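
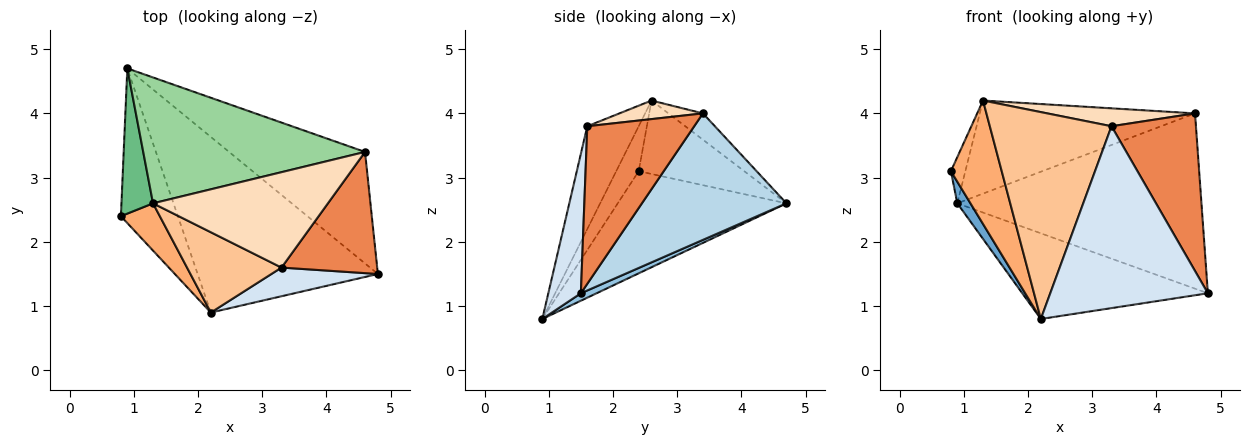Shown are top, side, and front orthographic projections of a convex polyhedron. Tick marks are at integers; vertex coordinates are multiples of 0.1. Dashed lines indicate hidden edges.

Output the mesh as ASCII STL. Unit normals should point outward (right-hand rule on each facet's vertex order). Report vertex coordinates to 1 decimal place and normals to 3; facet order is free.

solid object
 facet normal -0.871 -0.068 -0.486
  outer loop
   vertex 2.2 0.9 0.8
   vertex 0.8 2.4 3.1
   vertex 0.9 4.7 2.6
  endloop
 endfacet
 facet normal 0.037 0.438 -0.898
  outer loop
   vertex 2.2 0.9 0.8
   vertex 0.9 4.7 2.6
   vertex 4.8 1.5 1.2
  endloop
 endfacet
 facet normal 0.447 0.755 -0.480
  outer loop
   vertex 4.6 3.4 4.0
   vertex 4.8 1.5 1.2
   vertex 0.9 4.7 2.6
  endloop
 endfacet
 facet normal 0.200 -0.968 0.153
  outer loop
   vertex 3.3 1.6 3.8
   vertex 2.2 0.9 0.8
   vertex 4.8 1.5 1.2
  endloop
 endfacet
 facet normal 0.708 -0.559 0.430
  outer loop
   vertex 3.3 1.6 3.8
   vertex 4.8 1.5 1.2
   vertex 4.6 3.4 4.0
  endloop
 endfacet
 facet normal -0.382 -0.863 0.330
  outer loop
   vertex 1.3 2.6 4.2
   vertex 0.8 2.4 3.1
   vertex 2.2 0.9 0.8
  endloop
 endfacet
 facet normal -0.366 -0.867 0.337
  outer loop
   vertex 1.3 2.6 4.2
   vertex 2.2 0.9 0.8
   vertex 3.3 1.6 3.8
  endloop
 endfacet
 facet normal 0.104 -0.184 0.978
  outer loop
   vertex 1.3 2.6 4.2
   vertex 3.3 1.6 3.8
   vertex 4.6 3.4 4.0
  endloop
 endfacet
 facet normal -0.912 0.125 0.392
  outer loop
   vertex 1.3 2.6 4.2
   vertex 0.9 4.7 2.6
   vertex 0.8 2.4 3.1
  endloop
 endfacet
 facet normal -0.095 0.592 0.800
  outer loop
   vertex 1.3 2.6 4.2
   vertex 4.6 3.4 4.0
   vertex 0.9 4.7 2.6
  endloop
 endfacet
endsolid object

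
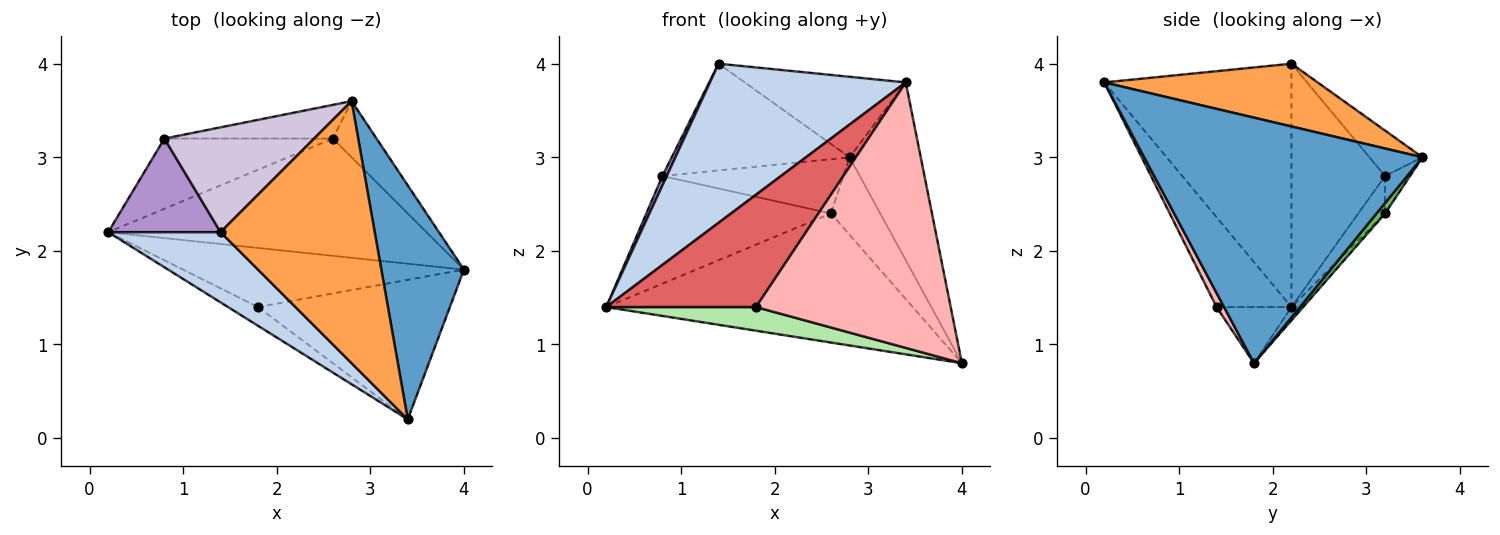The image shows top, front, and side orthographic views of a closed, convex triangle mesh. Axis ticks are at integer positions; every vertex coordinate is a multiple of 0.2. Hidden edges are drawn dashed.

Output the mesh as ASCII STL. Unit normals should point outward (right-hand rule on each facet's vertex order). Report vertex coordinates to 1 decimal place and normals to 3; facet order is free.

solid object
 facet normal 0.921 0.235 0.310
  outer loop
   vertex 3.4 0.2 3.8
   vertex 4.0 1.8 0.8
   vertex 2.8 3.6 3.0
  endloop
 endfacet
 facet normal -0.658 -0.689 0.304
  outer loop
   vertex 1.4 2.2 4.0
   vertex 0.2 2.2 1.4
   vertex 3.4 0.2 3.8
  endloop
 endfacet
 facet normal 0.363 0.274 0.891
  outer loop
   vertex 1.4 2.2 4.0
   vertex 3.4 0.2 3.8
   vertex 2.8 3.6 3.0
  endloop
 endfacet
 facet normal -0.028 0.740 -0.672
  outer loop
   vertex 2.6 3.2 2.4
   vertex 4.0 1.8 0.8
   vertex 0.2 2.2 1.4
  endloop
 endfacet
 facet normal 0.138 0.802 -0.581
  outer loop
   vertex 2.6 3.2 2.4
   vertex 2.8 3.6 3.0
   vertex 4.0 1.8 0.8
  endloop
 endfacet
 facet normal -0.183 -0.365 -0.913
  outer loop
   vertex 1.8 1.4 1.4
   vertex 0.2 2.2 1.4
   vertex 4.0 1.8 0.8
  endloop
 endfacet
 facet normal -0.442 -0.885 -0.147
  outer loop
   vertex 1.8 1.4 1.4
   vertex 3.4 0.2 3.8
   vertex 0.2 2.2 1.4
  endloop
 endfacet
 facet normal 0.034 -0.885 -0.465
  outer loop
   vertex 1.8 1.4 1.4
   vertex 4.0 1.8 0.8
   vertex 3.4 0.2 3.8
  endloop
 endfacet
 facet normal -0.907 -0.042 0.419
  outer loop
   vertex 0.8 3.2 2.8
   vertex 0.2 2.2 1.4
   vertex 1.4 2.2 4.0
  endloop
 endfacet
 facet normal -0.208 0.698 0.685
  outer loop
   vertex 0.8 3.2 2.8
   vertex 1.4 2.2 4.0
   vertex 2.8 3.6 3.0
  endloop
 endfacet
 facet normal -0.121 0.832 -0.542
  outer loop
   vertex 0.8 3.2 2.8
   vertex 2.6 3.2 2.4
   vertex 0.2 2.2 1.4
  endloop
 endfacet
 facet normal -0.116 0.844 -0.524
  outer loop
   vertex 0.8 3.2 2.8
   vertex 2.8 3.6 3.0
   vertex 2.6 3.2 2.4
  endloop
 endfacet
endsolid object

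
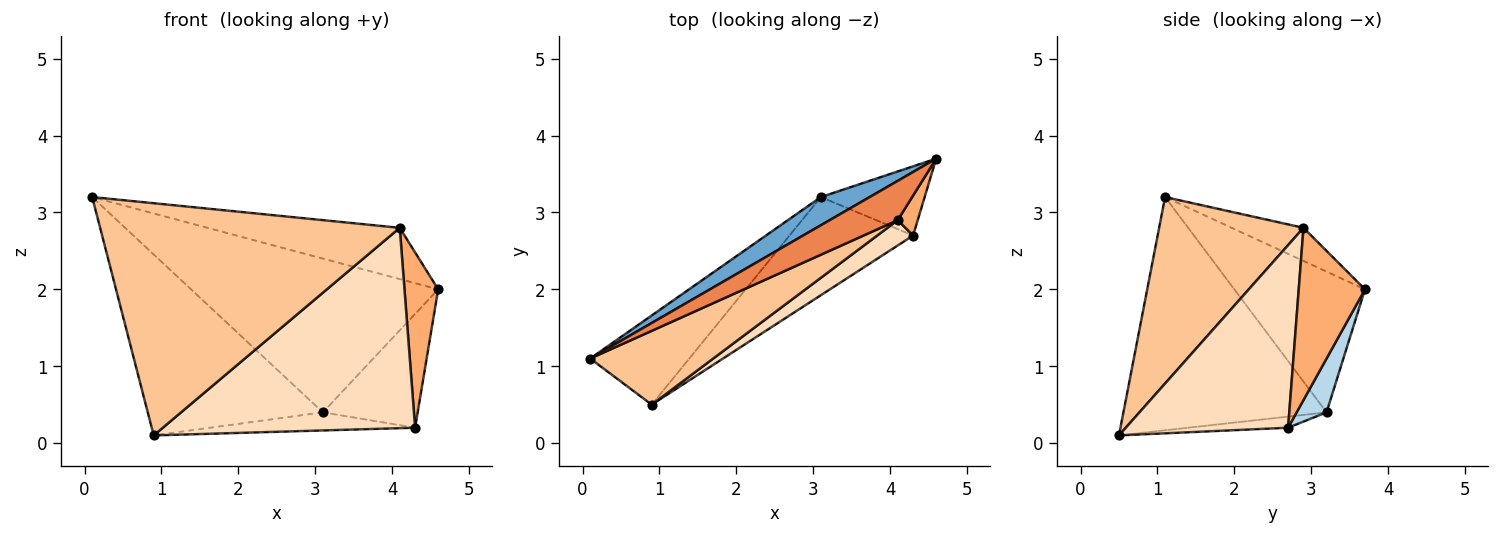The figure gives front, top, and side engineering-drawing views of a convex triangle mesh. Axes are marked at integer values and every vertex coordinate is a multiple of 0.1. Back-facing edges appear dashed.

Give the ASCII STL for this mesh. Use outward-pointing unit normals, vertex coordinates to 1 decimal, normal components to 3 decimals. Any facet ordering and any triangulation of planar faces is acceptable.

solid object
 facet normal -0.462 0.873 0.160
  outer loop
   vertex 3.1 3.2 0.4
   vertex 0.1 1.1 3.2
   vertex 4.6 3.7 2.0
  endloop
 endfacet
 facet normal -0.721 0.622 -0.306
  outer loop
   vertex 3.1 3.2 0.4
   vertex 0.9 0.5 0.1
   vertex 0.1 1.1 3.2
  endloop
 endfacet
 facet normal 0.260 0.825 -0.502
  outer loop
   vertex 3.1 3.2 0.4
   vertex 4.6 3.7 2.0
   vertex 4.3 2.7 0.2
  endloop
 endfacet
 facet normal -0.088 0.181 -0.980
  outer loop
   vertex 3.1 3.2 0.4
   vertex 4.3 2.7 0.2
   vertex 0.9 0.5 0.1
  endloop
 endfacet
 facet normal -0.284 0.761 0.583
  outer loop
   vertex 4.1 2.9 2.8
   vertex 4.6 3.7 2.0
   vertex 0.1 1.1 3.2
  endloop
 endfacet
 facet normal 0.886 -0.451 0.103
  outer loop
   vertex 4.1 2.9 2.8
   vertex 4.3 2.7 0.2
   vertex 4.6 3.7 2.0
  endloop
 endfacet
 facet normal 0.417 -0.866 0.275
  outer loop
   vertex 4.1 2.9 2.8
   vertex 0.1 1.1 3.2
   vertex 0.9 0.5 0.1
  endloop
 endfacet
 facet normal 0.538 -0.836 0.106
  outer loop
   vertex 4.1 2.9 2.8
   vertex 0.9 0.5 0.1
   vertex 4.3 2.7 0.2
  endloop
 endfacet
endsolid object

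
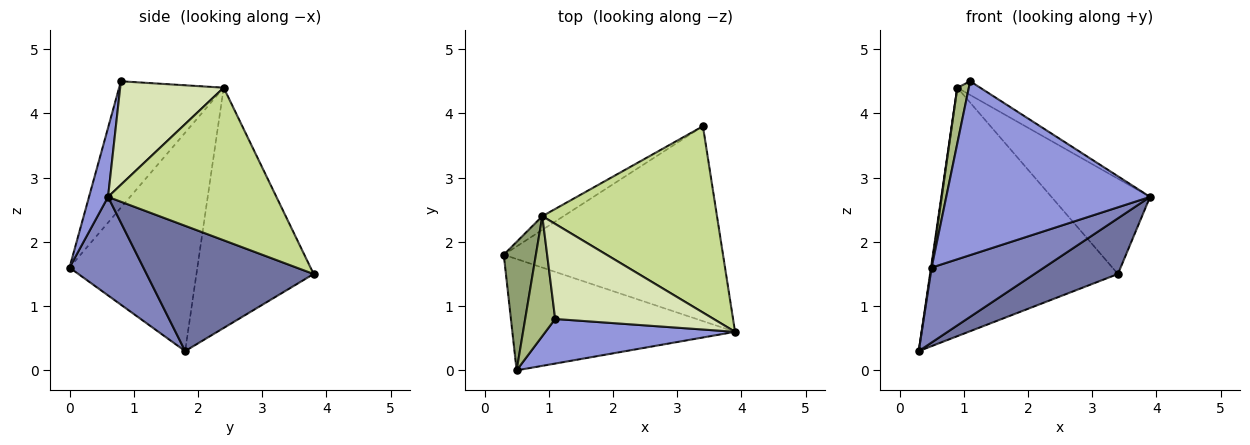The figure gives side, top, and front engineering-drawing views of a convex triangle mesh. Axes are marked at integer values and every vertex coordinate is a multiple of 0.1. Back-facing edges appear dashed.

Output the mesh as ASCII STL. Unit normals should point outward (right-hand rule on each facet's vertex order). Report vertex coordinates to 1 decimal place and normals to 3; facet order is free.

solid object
 facet normal 0.482 -0.241 -0.843
  outer loop
   vertex 3.4 3.8 1.5
   vertex 3.9 0.6 2.7
   vertex 0.3 1.8 0.3
  endloop
 endfacet
 facet normal 0.344 -0.524 -0.779
  outer loop
   vertex 0.5 0.0 1.6
   vertex 0.3 1.8 0.3
   vertex 3.9 0.6 2.7
  endloop
 endfacet
 facet normal 0.090 -0.965 0.247
  outer loop
   vertex 0.5 0.0 1.6
   vertex 3.9 0.6 2.7
   vertex 1.1 0.8 4.5
  endloop
 endfacet
 facet normal -0.529 0.848 -0.047
  outer loop
   vertex 0.9 2.4 4.4
   vertex 3.4 3.8 1.5
   vertex 0.3 1.8 0.3
  endloop
 endfacet
 facet normal -0.989 -0.005 0.145
  outer loop
   vertex 0.9 2.4 4.4
   vertex 0.3 1.8 0.3
   vertex 0.5 0.0 1.6
  endloop
 endfacet
 facet normal -0.967 -0.107 0.230
  outer loop
   vertex 0.9 2.4 4.4
   vertex 0.5 0.0 1.6
   vertex 1.1 0.8 4.5
  endloop
 endfacet
 facet normal 0.614 0.359 0.703
  outer loop
   vertex 0.9 2.4 4.4
   vertex 3.9 0.6 2.7
   vertex 3.4 3.8 1.5
  endloop
 endfacet
 facet normal 0.543 0.120 0.831
  outer loop
   vertex 0.9 2.4 4.4
   vertex 1.1 0.8 4.5
   vertex 3.9 0.6 2.7
  endloop
 endfacet
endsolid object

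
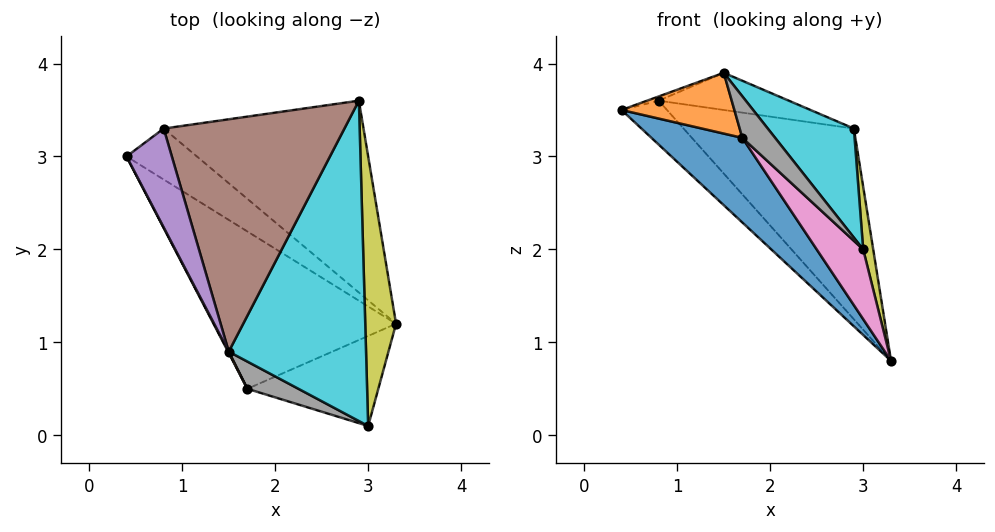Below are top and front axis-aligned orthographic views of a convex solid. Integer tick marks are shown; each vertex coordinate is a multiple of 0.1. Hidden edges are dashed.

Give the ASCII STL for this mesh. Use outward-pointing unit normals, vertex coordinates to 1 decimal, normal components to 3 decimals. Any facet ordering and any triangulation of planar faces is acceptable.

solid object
 facet normal -0.744 -0.316 -0.588
  outer loop
   vertex 1.7 0.5 3.2
   vertex 0.4 3.0 3.5
   vertex 3.3 1.2 0.8
  endloop
 endfacet
 facet normal -0.887 -0.462 0.011
  outer loop
   vertex 1.7 0.5 3.2
   vertex 1.5 0.9 3.9
   vertex 0.4 3.0 3.5
  endloop
 endfacet
 facet normal -0.287 0.625 -0.726
  outer loop
   vertex 0.8 3.3 3.6
   vertex 3.3 1.2 0.8
   vertex 0.4 3.0 3.5
  endloop
 endfacet
 facet normal -0.198 0.691 -0.695
  outer loop
   vertex 0.8 3.3 3.6
   vertex 2.9 3.6 3.3
   vertex 3.3 1.2 0.8
  endloop
 endfacet
 facet normal -0.271 0.041 0.962
  outer loop
   vertex 0.8 3.3 3.6
   vertex 0.4 3.0 3.5
   vertex 1.5 0.9 3.9
  endloop
 endfacet
 facet normal 0.118 0.157 0.981
  outer loop
   vertex 0.8 3.3 3.6
   vertex 1.5 0.9 3.9
   vertex 2.9 3.6 3.3
  endloop
 endfacet
 facet normal -0.676 -0.451 -0.582
  outer loop
   vertex 3.0 0.1 2.0
   vertex 1.7 0.5 3.2
   vertex 3.3 1.2 0.8
  endloop
 endfacet
 facet normal 0.242 -0.811 0.533
  outer loop
   vertex 3.0 0.1 2.0
   vertex 1.5 0.9 3.9
   vertex 1.7 0.5 3.2
  endloop
 endfacet
 facet normal 0.978 -0.047 0.202
  outer loop
   vertex 3.0 0.1 2.0
   vertex 3.3 1.2 0.8
   vertex 2.9 3.6 3.3
  endloop
 endfacet
 facet normal 0.717 -0.225 0.660
  outer loop
   vertex 3.0 0.1 2.0
   vertex 2.9 3.6 3.3
   vertex 1.5 0.9 3.9
  endloop
 endfacet
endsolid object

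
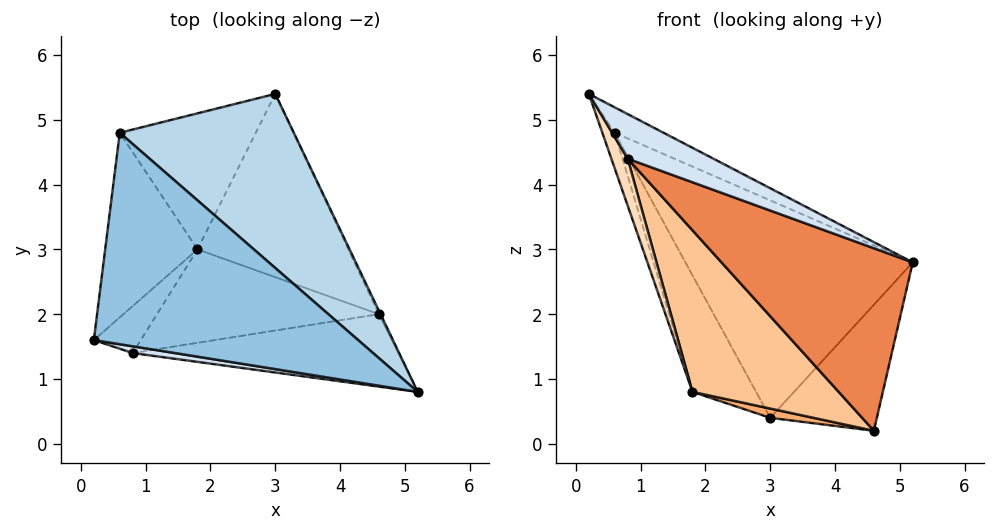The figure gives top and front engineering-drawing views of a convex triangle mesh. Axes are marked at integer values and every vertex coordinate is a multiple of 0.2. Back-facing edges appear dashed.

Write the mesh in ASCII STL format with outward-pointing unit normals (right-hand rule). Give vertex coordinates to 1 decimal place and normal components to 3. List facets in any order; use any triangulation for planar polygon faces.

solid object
 facet normal 0.904 0.426 -0.012
  outer loop
   vertex 4.6 2.0 0.2
   vertex 3.0 5.4 0.4
   vertex 5.2 0.8 2.8
  endloop
 endfacet
 facet normal 0.472 0.105 0.875
  outer loop
   vertex 0.6 4.8 4.8
   vertex 0.2 1.6 5.4
   vertex 5.2 0.8 2.8
  endloop
 endfacet
 facet normal 0.689 0.566 0.453
  outer loop
   vertex 0.6 4.8 4.8
   vertex 5.2 0.8 2.8
   vertex 3.0 5.4 0.4
  endloop
 endfacet
 facet normal -0.080 -0.986 0.149
  outer loop
   vertex 0.8 1.4 4.4
   vertex 5.2 0.8 2.8
   vertex 0.2 1.6 5.4
  endloop
 endfacet
 facet normal -0.252 -0.899 -0.357
  outer loop
   vertex 0.8 1.4 4.4
   vertex 4.6 2.0 0.2
   vertex 5.2 0.8 2.8
  endloop
 endfacet
 facet normal -0.226 -0.049 -0.973
  outer loop
   vertex 1.8 3.0 0.8
   vertex 3.0 5.4 0.4
   vertex 4.6 2.0 0.2
  endloop
 endfacet
 facet normal -0.384 -0.799 -0.462
  outer loop
   vertex 1.8 3.0 0.8
   vertex 4.6 2.0 0.2
   vertex 0.8 1.4 4.4
  endloop
 endfacet
 facet normal -0.816 -0.408 -0.408
  outer loop
   vertex 1.8 3.0 0.8
   vertex 0.8 1.4 4.4
   vertex 0.2 1.6 5.4
  endloop
 endfacet
 facet normal -0.948 0.060 -0.312
  outer loop
   vertex 1.8 3.0 0.8
   vertex 0.2 1.6 5.4
   vertex 0.6 4.8 4.8
  endloop
 endfacet
 facet normal -0.841 0.352 -0.411
  outer loop
   vertex 1.8 3.0 0.8
   vertex 0.6 4.8 4.8
   vertex 3.0 5.4 0.4
  endloop
 endfacet
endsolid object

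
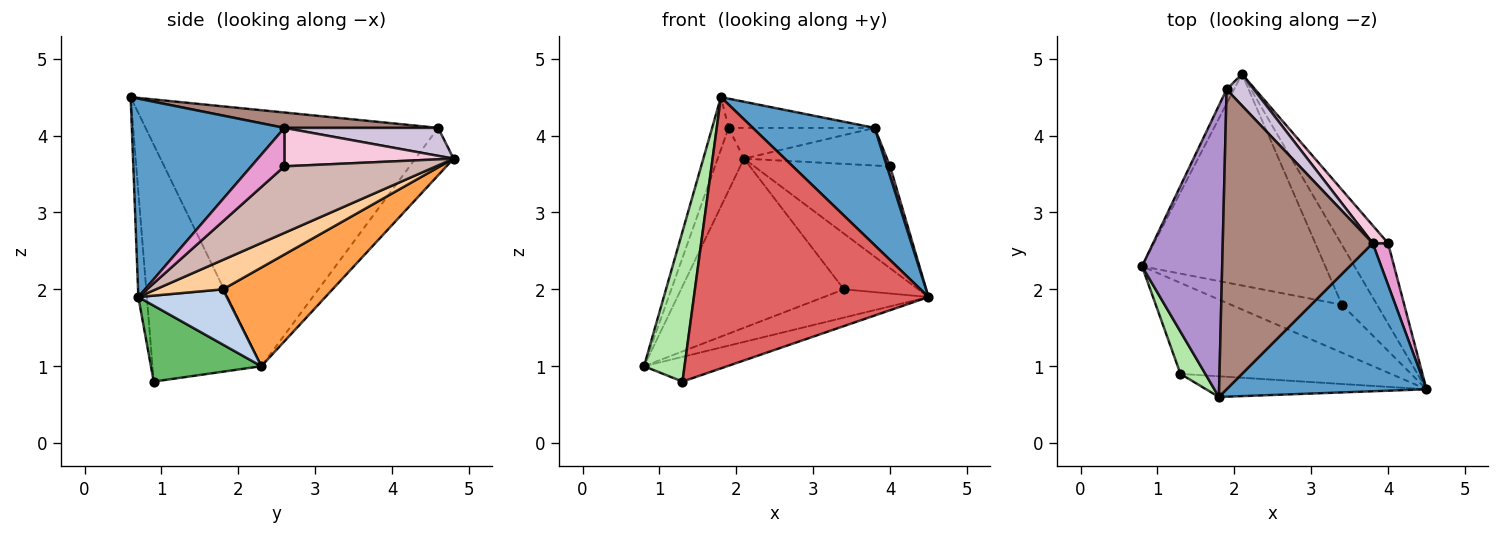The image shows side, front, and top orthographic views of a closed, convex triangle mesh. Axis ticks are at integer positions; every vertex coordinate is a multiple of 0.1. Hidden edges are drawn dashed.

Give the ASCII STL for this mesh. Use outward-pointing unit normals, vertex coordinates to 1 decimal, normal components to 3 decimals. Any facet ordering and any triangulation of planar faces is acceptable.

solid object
 facet normal 0.614 -0.490 0.619
  outer loop
   vertex 3.8 2.6 4.1
   vertex 1.8 0.6 4.5
   vertex 4.5 0.7 1.9
  endloop
 endfacet
 facet normal 0.394 0.466 -0.792
  outer loop
   vertex 3.4 1.8 2.0
   vertex 4.5 0.7 1.9
   vertex 0.8 2.3 1.0
  endloop
 endfacet
 facet normal 0.388 0.576 -0.720
  outer loop
   vertex 3.4 1.8 2.0
   vertex 0.8 2.3 1.0
   vertex 2.1 4.8 3.7
  endloop
 endfacet
 facet normal 0.524 0.580 -0.624
  outer loop
   vertex 3.4 1.8 2.0
   vertex 2.1 4.8 3.7
   vertex 4.5 0.7 1.9
  endloop
 endfacet
 facet normal 0.329 0.248 -0.911
  outer loop
   vertex 1.3 0.9 0.8
   vertex 0.8 2.3 1.0
   vertex 4.5 0.7 1.9
  endloop
 endfacet
 facet normal -0.933 -0.347 0.098
  outer loop
   vertex 1.3 0.9 0.8
   vertex 1.8 0.6 4.5
   vertex 0.8 2.3 1.0
  endloop
 endfacet
 facet normal -0.036 -0.996 -0.076
  outer loop
   vertex 1.3 0.9 0.8
   vertex 4.5 0.7 1.9
   vertex 1.8 0.6 4.5
  endloop
 endfacet
 facet normal -0.817 0.562 -0.127
  outer loop
   vertex 1.9 4.6 4.1
   vertex 2.1 4.8 3.7
   vertex 0.8 2.3 1.0
  endloop
 endfacet
 facet normal -0.953 0.054 0.298
  outer loop
   vertex 1.9 4.6 4.1
   vertex 0.8 2.3 1.0
   vertex 1.8 0.6 4.5
  endloop
 endfacet
 facet normal 0.592 0.562 0.577
  outer loop
   vertex 1.9 4.6 4.1
   vertex 3.8 2.6 4.1
   vertex 2.1 4.8 3.7
  endloop
 endfacet
 facet normal 0.102 0.096 0.990
  outer loop
   vertex 1.9 4.6 4.1
   vertex 1.8 0.6 4.5
   vertex 3.8 2.6 4.1
  endloop
 endfacet
 facet normal 0.659 0.590 -0.466
  outer loop
   vertex 4.0 2.6 3.6
   vertex 4.5 0.7 1.9
   vertex 2.1 4.8 3.7
  endloop
 endfacet
 facet normal 0.925 -0.088 0.370
  outer loop
   vertex 4.0 2.6 3.6
   vertex 3.8 2.6 4.1
   vertex 4.5 0.7 1.9
  endloop
 endfacet
 facet normal 0.730 0.617 0.292
  outer loop
   vertex 4.0 2.6 3.6
   vertex 2.1 4.8 3.7
   vertex 3.8 2.6 4.1
  endloop
 endfacet
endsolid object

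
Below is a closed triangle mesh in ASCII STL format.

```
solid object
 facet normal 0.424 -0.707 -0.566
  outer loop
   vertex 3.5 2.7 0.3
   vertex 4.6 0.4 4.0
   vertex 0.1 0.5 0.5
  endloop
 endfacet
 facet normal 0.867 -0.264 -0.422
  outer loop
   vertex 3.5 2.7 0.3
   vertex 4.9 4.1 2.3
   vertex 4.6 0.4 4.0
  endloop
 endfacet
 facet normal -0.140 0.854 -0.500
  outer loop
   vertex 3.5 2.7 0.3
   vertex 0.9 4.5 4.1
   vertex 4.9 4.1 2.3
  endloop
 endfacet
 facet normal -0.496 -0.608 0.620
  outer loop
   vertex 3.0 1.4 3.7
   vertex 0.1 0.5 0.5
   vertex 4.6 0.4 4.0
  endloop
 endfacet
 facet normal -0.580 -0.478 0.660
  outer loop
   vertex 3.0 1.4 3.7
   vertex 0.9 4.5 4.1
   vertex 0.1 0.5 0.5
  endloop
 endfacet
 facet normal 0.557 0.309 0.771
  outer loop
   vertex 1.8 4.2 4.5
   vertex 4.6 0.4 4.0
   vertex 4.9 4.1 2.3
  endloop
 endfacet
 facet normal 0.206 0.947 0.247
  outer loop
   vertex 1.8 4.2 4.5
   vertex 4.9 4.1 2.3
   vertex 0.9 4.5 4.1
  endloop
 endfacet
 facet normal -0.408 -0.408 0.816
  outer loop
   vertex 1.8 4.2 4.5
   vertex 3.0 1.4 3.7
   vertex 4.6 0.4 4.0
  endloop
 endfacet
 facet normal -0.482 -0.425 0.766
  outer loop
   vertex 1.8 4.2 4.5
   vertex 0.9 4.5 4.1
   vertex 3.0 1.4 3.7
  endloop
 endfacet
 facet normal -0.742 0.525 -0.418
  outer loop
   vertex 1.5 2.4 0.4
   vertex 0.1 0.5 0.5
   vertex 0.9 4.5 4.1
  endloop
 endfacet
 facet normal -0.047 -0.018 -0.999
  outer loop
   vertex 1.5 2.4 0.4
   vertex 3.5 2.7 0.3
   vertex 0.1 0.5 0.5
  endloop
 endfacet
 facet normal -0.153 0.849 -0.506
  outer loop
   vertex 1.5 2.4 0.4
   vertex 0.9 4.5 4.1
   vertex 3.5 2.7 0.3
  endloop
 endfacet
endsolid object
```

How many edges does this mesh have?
18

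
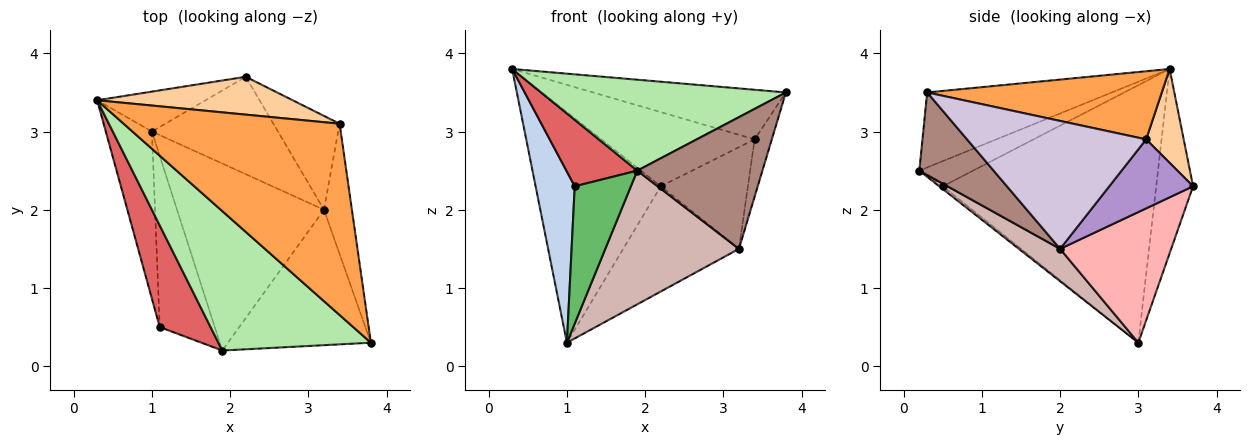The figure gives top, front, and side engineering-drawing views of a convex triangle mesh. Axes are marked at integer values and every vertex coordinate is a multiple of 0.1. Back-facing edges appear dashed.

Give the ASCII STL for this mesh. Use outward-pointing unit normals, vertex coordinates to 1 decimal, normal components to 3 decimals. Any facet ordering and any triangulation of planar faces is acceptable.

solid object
 facet normal -0.279 0.946 -0.164
  outer loop
   vertex 1.0 3.0 0.3
   vertex 0.3 3.4 3.8
   vertex 2.2 3.7 2.3
  endloop
 endfacet
 facet normal -0.969 -0.178 -0.173
  outer loop
   vertex 1.1 0.5 2.3
   vertex 0.3 3.4 3.8
   vertex 1.0 3.0 0.3
  endloop
 endfacet
 facet normal 0.292 0.240 0.926
  outer loop
   vertex 3.4 3.1 2.9
   vertex 0.3 3.4 3.8
   vertex 3.8 0.3 3.5
  endloop
 endfacet
 facet normal 0.213 0.870 0.444
  outer loop
   vertex 3.4 3.1 2.9
   vertex 2.2 3.7 2.3
   vertex 0.3 3.4 3.8
  endloop
 endfacet
 facet normal -0.040 -0.625 -0.779
  outer loop
   vertex 1.9 0.2 2.5
   vertex 1.1 0.5 2.3
   vertex 1.0 3.0 0.3
  endloop
 endfacet
 facet normal -0.381 -0.505 0.774
  outer loop
   vertex 1.9 0.2 2.5
   vertex 3.8 0.3 3.5
   vertex 0.3 3.4 3.8
  endloop
 endfacet
 facet normal -0.383 -0.506 0.773
  outer loop
   vertex 1.9 0.2 2.5
   vertex 0.3 3.4 3.8
   vertex 1.1 0.5 2.3
  endloop
 endfacet
 facet normal 0.576 0.600 -0.555
  outer loop
   vertex 3.2 2.0 1.5
   vertex 1.0 3.0 0.3
   vertex 2.2 3.7 2.3
  endloop
 endfacet
 facet normal 0.577 0.600 -0.554
  outer loop
   vertex 3.2 2.0 1.5
   vertex 2.2 3.7 2.3
   vertex 3.4 3.1 2.9
  endloop
 endfacet
 facet normal 0.973 0.093 -0.212
  outer loop
   vertex 3.2 2.0 1.5
   vertex 3.4 3.1 2.9
   vertex 3.8 0.3 3.5
  endloop
 endfacet
 facet normal 0.383 -0.644 -0.662
  outer loop
   vertex 3.2 2.0 1.5
   vertex 3.8 0.3 3.5
   vertex 1.9 0.2 2.5
  endloop
 endfacet
 facet normal 0.177 -0.572 -0.801
  outer loop
   vertex 3.2 2.0 1.5
   vertex 1.9 0.2 2.5
   vertex 1.0 3.0 0.3
  endloop
 endfacet
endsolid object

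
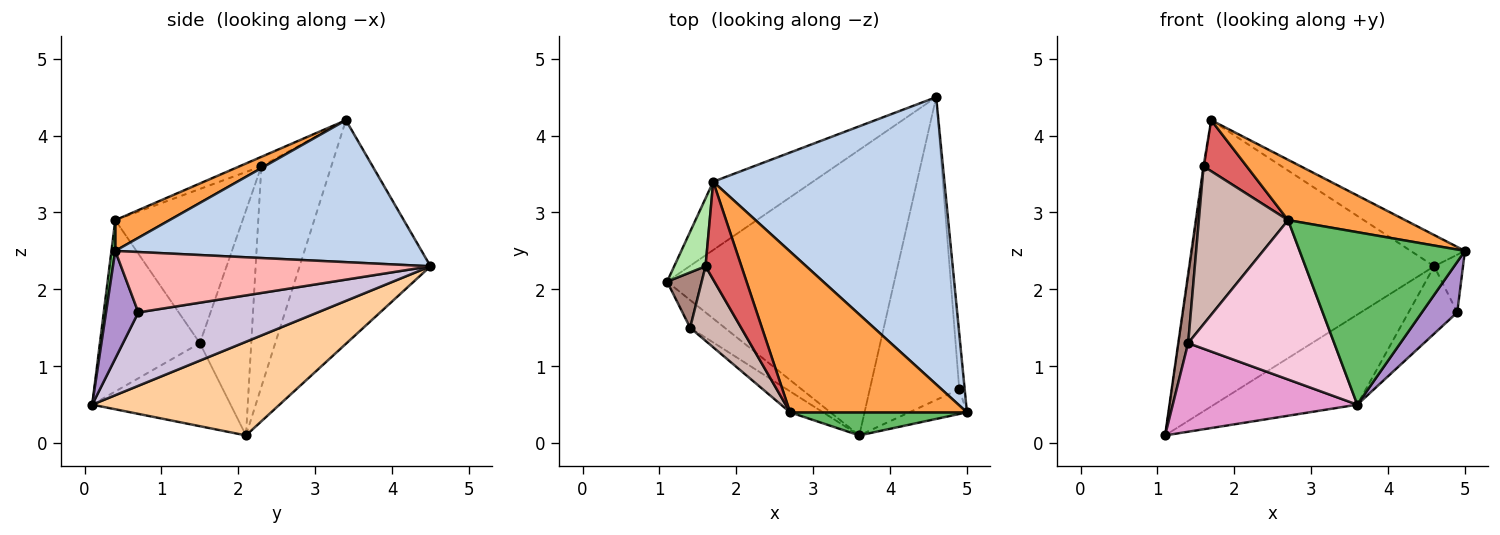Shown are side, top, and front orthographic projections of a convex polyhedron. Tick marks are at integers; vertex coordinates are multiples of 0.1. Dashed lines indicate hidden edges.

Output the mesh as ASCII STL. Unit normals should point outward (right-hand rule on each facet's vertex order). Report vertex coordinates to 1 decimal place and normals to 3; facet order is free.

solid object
 facet normal -0.462 0.863 -0.206
  outer loop
   vertex 1.7 3.4 4.2
   vertex 4.6 4.5 2.3
   vertex 1.1 2.1 0.1
  endloop
 endfacet
 facet normal 0.521 0.092 0.849
  outer loop
   vertex 1.7 3.4 4.2
   vertex 5.0 0.4 2.5
   vertex 4.6 4.5 2.3
  endloop
 endfacet
 facet normal 0.161 -0.347 0.924
  outer loop
   vertex 2.7 0.4 2.9
   vertex 5.0 0.4 2.5
   vertex 1.7 3.4 4.2
  endloop
 endfacet
 facet normal 0.366 0.280 -0.888
  outer loop
   vertex 3.6 0.1 0.5
   vertex 1.1 2.1 0.1
   vertex 4.6 4.5 2.3
  endloop
 endfacet
 facet normal 0.023 -0.991 0.133
  outer loop
   vertex 3.6 0.1 0.5
   vertex 5.0 0.4 2.5
   vertex 2.7 0.4 2.9
  endloop
 endfacet
 facet normal -0.990 0.013 0.141
  outer loop
   vertex 1.6 2.3 3.6
   vertex 1.7 3.4 4.2
   vertex 1.1 2.1 0.1
  endloop
 endfacet
 facet normal -0.228 -0.450 0.863
  outer loop
   vertex 1.6 2.3 3.6
   vertex 2.7 0.4 2.9
   vertex 1.7 3.4 4.2
  endloop
 endfacet
 facet normal 0.992 0.092 -0.089
  outer loop
   vertex 4.9 0.7 1.7
   vertex 4.6 4.5 2.3
   vertex 5.0 0.4 2.5
  endloop
 endfacet
 facet normal 0.634 -0.695 -0.340
  outer loop
   vertex 4.9 0.7 1.7
   vertex 5.0 0.4 2.5
   vertex 3.6 0.1 0.5
  endloop
 endfacet
 facet normal 0.625 0.170 -0.762
  outer loop
   vertex 4.9 0.7 1.7
   vertex 3.6 0.1 0.5
   vertex 4.6 4.5 2.3
  endloop
 endfacet
 facet normal -0.971 -0.187 0.149
  outer loop
   vertex 1.4 1.5 1.3
   vertex 1.6 2.3 3.6
   vertex 1.1 2.1 0.1
  endloop
 endfacet
 facet normal -0.790 -0.554 0.261
  outer loop
   vertex 1.4 1.5 1.3
   vertex 2.7 0.4 2.9
   vertex 1.6 2.3 3.6
  endloop
 endfacet
 facet normal -0.582 -0.776 -0.243
  outer loop
   vertex 1.4 1.5 1.3
   vertex 1.1 2.1 0.1
   vertex 3.6 0.1 0.5
  endloop
 endfacet
 facet normal -0.561 -0.820 -0.108
  outer loop
   vertex 1.4 1.5 1.3
   vertex 3.6 0.1 0.5
   vertex 2.7 0.4 2.9
  endloop
 endfacet
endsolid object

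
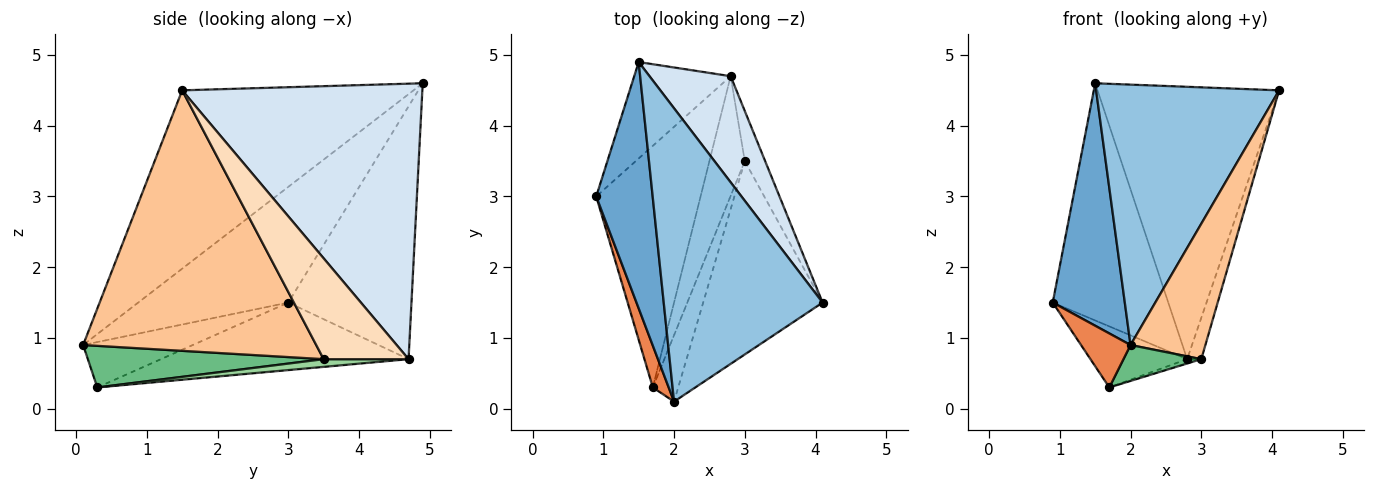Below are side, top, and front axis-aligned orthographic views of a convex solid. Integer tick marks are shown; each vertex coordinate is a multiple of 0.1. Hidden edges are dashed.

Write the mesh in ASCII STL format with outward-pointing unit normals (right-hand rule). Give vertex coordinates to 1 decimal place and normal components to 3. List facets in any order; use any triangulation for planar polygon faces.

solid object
 facet normal -0.825 -0.396 0.403
  outer loop
   vertex 1.5 4.9 4.6
   vertex 0.9 3.0 1.5
   vertex 2.0 0.1 0.9
  endloop
 endfacet
 facet normal -0.643 -0.508 0.573
  outer loop
   vertex 1.5 4.9 4.6
   vertex 2.0 0.1 0.9
   vertex 4.1 1.5 4.5
  endloop
 endfacet
 facet normal -0.703 0.659 -0.268
  outer loop
   vertex 2.8 4.7 0.7
   vertex 0.9 3.0 1.5
   vertex 1.5 4.9 4.6
  endloop
 endfacet
 facet normal 0.777 0.587 0.229
  outer loop
   vertex 2.8 4.7 0.7
   vertex 1.5 4.9 4.6
   vertex 4.1 1.5 4.5
  endloop
 endfacet
 facet normal -0.868 -0.392 0.303
  outer loop
   vertex 1.7 0.3 0.3
   vertex 2.0 0.1 0.9
   vertex 0.9 3.0 1.5
  endloop
 endfacet
 facet normal -0.531 0.208 -0.821
  outer loop
   vertex 1.7 0.3 0.3
   vertex 0.9 3.0 1.5
   vertex 2.8 4.7 0.7
  endloop
 endfacet
 facet normal 0.873 -0.280 -0.400
  outer loop
   vertex 3.0 3.5 0.7
   vertex 4.1 1.5 4.5
   vertex 2.0 0.1 0.9
  endloop
 endfacet
 facet normal 0.967 0.161 -0.195
  outer loop
   vertex 3.0 3.5 0.7
   vertex 2.8 4.7 0.7
   vertex 4.1 1.5 4.5
  endloop
 endfacet
 facet normal 0.822 -0.271 -0.501
  outer loop
   vertex 3.0 3.5 0.7
   vertex 2.0 0.1 0.9
   vertex 1.7 0.3 0.3
  endloop
 endfacet
 facet normal 0.213 0.036 -0.976
  outer loop
   vertex 3.0 3.5 0.7
   vertex 1.7 0.3 0.3
   vertex 2.8 4.7 0.7
  endloop
 endfacet
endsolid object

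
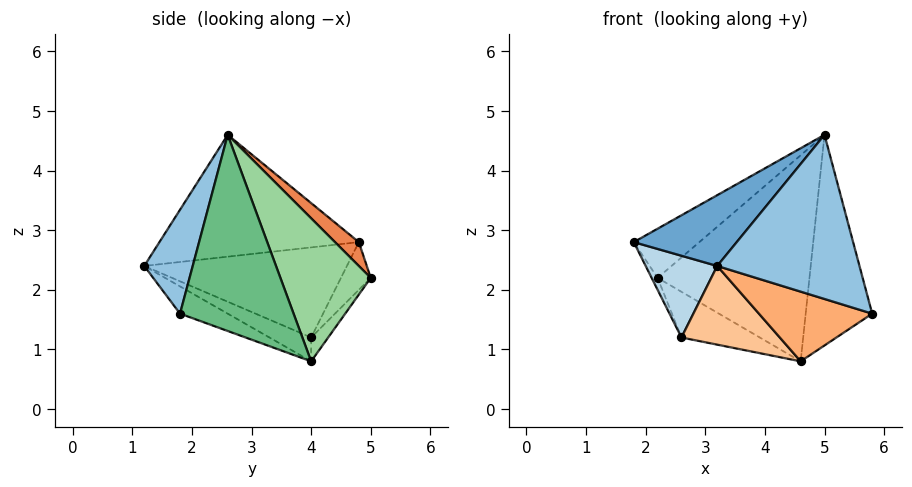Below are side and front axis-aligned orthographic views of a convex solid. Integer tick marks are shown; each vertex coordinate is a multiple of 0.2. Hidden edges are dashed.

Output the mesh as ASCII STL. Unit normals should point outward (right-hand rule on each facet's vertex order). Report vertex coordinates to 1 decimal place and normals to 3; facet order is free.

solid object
 facet normal -0.622 -0.321 0.714
  outer loop
   vertex 5.0 2.6 4.6
   vertex 1.8 4.8 2.8
   vertex 3.2 1.2 2.4
  endloop
 endfacet
 facet normal 0.306 -0.897 0.321
  outer loop
   vertex 5.0 2.6 4.6
   vertex 3.2 1.2 2.4
   vertex 5.8 1.8 1.6
  endloop
 endfacet
 facet normal -0.902 -0.318 -0.292
  outer loop
   vertex 2.6 4.0 1.2
   vertex 3.2 1.2 2.4
   vertex 1.8 4.8 2.8
  endloop
 endfacet
 facet normal -0.845 0.169 -0.507
  outer loop
   vertex 2.2 5.0 2.2
   vertex 2.6 4.0 1.2
   vertex 1.8 4.8 2.8
  endloop
 endfacet
 facet normal 0.301 0.827 0.476
  outer loop
   vertex 2.2 5.0 2.2
   vertex 1.8 4.8 2.8
   vertex 5.0 2.6 4.6
  endloop
 endfacet
 facet normal -0.177 -0.420 -0.890
  outer loop
   vertex 4.6 4.0 0.8
   vertex 5.8 1.8 1.6
   vertex 3.2 1.2 2.4
  endloop
 endfacet
 facet normal -0.178 -0.420 -0.890
  outer loop
   vertex 4.6 4.0 0.8
   vertex 3.2 1.2 2.4
   vertex 2.6 4.0 1.2
  endloop
 endfacet
 facet normal -0.146 0.670 -0.728
  outer loop
   vertex 4.6 4.0 0.8
   vertex 2.6 4.0 1.2
   vertex 2.2 5.0 2.2
  endloop
 endfacet
 facet normal 0.859 0.503 0.095
  outer loop
   vertex 4.6 4.0 0.8
   vertex 5.0 2.6 4.6
   vertex 5.8 1.8 1.6
  endloop
 endfacet
 facet normal 0.495 0.831 0.254
  outer loop
   vertex 4.6 4.0 0.8
   vertex 2.2 5.0 2.2
   vertex 5.0 2.6 4.6
  endloop
 endfacet
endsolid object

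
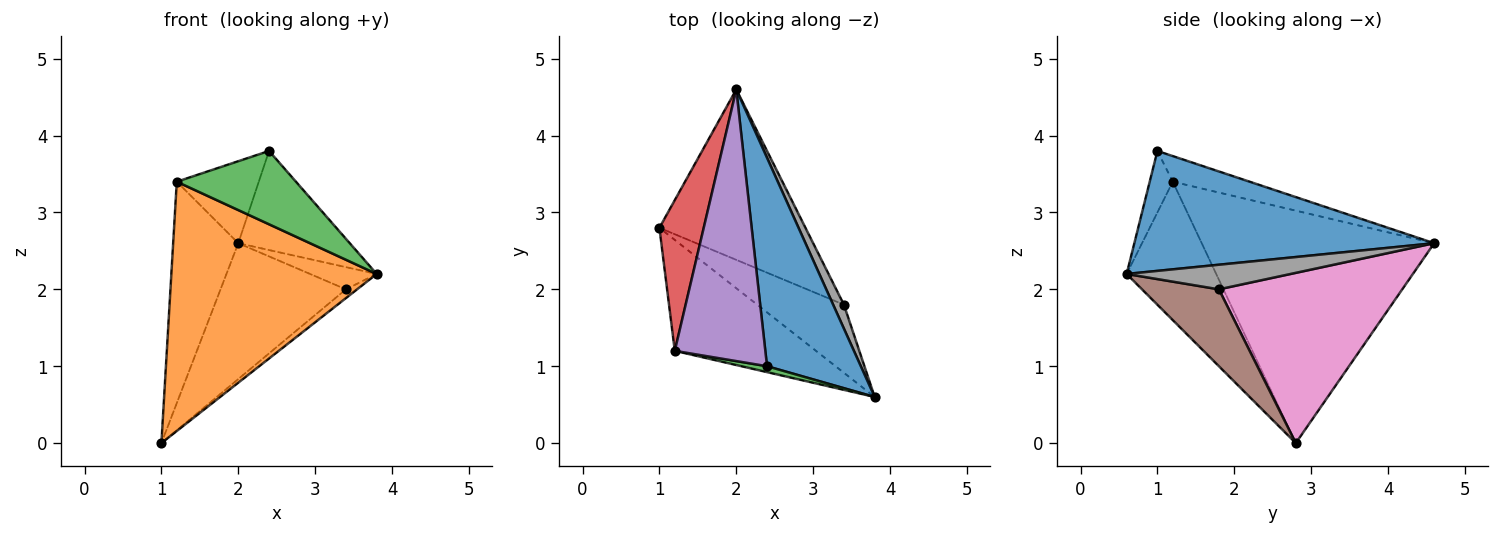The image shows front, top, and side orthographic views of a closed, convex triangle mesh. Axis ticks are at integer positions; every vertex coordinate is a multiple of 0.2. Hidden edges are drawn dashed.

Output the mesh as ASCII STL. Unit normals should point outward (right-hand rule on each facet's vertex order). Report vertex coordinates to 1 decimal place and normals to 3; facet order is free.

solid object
 facet normal 0.756 0.281 0.591
  outer loop
   vertex 2.4 1.0 3.8
   vertex 3.8 0.6 2.2
   vertex 2.0 4.6 2.6
  endloop
 endfacet
 facet normal -0.370 -0.849 -0.378
  outer loop
   vertex 1.2 1.2 3.4
   vertex 1.0 2.8 0.0
   vertex 3.8 0.6 2.2
  endloop
 endfacet
 facet normal -0.189 -0.979 0.079
  outer loop
   vertex 1.2 1.2 3.4
   vertex 3.8 0.6 2.2
   vertex 2.4 1.0 3.8
  endloop
 endfacet
 facet normal -0.947 0.265 0.181
  outer loop
   vertex 1.2 1.2 3.4
   vertex 2.0 4.6 2.6
   vertex 1.0 2.8 0.0
  endloop
 endfacet
 facet normal -0.262 0.279 0.924
  outer loop
   vertex 1.2 1.2 3.4
   vertex 2.4 1.0 3.8
   vertex 2.0 4.6 2.6
  endloop
 endfacet
 facet normal 0.661 0.096 -0.745
  outer loop
   vertex 3.4 1.8 2.0
   vertex 3.8 0.6 2.2
   vertex 1.0 2.8 0.0
  endloop
 endfacet
 facet normal 0.674 0.461 -0.578
  outer loop
   vertex 3.4 1.8 2.0
   vertex 1.0 2.8 0.0
   vertex 2.0 4.6 2.6
  endloop
 endfacet
 facet normal 0.859 0.349 0.376
  outer loop
   vertex 3.4 1.8 2.0
   vertex 2.0 4.6 2.6
   vertex 3.8 0.6 2.2
  endloop
 endfacet
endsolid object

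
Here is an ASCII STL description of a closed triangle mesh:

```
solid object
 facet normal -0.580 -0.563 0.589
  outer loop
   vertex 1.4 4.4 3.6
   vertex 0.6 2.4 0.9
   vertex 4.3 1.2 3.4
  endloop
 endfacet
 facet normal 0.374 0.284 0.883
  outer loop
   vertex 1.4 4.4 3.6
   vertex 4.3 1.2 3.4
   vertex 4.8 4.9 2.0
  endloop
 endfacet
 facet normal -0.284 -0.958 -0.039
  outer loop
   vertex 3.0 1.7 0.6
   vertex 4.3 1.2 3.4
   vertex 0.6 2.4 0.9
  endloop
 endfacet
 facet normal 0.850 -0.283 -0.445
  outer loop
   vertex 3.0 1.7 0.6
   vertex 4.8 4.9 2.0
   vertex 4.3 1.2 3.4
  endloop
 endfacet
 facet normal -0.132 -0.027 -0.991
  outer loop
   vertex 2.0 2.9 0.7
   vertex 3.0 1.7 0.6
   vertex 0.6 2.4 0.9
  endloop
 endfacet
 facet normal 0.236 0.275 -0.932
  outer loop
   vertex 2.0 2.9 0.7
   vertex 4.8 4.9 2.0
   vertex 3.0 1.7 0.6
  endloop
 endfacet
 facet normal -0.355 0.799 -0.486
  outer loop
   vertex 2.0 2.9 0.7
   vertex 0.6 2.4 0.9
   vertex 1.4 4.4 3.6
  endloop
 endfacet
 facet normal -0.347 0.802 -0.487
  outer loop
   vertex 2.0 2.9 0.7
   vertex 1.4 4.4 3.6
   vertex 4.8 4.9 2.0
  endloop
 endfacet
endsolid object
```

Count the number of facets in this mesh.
8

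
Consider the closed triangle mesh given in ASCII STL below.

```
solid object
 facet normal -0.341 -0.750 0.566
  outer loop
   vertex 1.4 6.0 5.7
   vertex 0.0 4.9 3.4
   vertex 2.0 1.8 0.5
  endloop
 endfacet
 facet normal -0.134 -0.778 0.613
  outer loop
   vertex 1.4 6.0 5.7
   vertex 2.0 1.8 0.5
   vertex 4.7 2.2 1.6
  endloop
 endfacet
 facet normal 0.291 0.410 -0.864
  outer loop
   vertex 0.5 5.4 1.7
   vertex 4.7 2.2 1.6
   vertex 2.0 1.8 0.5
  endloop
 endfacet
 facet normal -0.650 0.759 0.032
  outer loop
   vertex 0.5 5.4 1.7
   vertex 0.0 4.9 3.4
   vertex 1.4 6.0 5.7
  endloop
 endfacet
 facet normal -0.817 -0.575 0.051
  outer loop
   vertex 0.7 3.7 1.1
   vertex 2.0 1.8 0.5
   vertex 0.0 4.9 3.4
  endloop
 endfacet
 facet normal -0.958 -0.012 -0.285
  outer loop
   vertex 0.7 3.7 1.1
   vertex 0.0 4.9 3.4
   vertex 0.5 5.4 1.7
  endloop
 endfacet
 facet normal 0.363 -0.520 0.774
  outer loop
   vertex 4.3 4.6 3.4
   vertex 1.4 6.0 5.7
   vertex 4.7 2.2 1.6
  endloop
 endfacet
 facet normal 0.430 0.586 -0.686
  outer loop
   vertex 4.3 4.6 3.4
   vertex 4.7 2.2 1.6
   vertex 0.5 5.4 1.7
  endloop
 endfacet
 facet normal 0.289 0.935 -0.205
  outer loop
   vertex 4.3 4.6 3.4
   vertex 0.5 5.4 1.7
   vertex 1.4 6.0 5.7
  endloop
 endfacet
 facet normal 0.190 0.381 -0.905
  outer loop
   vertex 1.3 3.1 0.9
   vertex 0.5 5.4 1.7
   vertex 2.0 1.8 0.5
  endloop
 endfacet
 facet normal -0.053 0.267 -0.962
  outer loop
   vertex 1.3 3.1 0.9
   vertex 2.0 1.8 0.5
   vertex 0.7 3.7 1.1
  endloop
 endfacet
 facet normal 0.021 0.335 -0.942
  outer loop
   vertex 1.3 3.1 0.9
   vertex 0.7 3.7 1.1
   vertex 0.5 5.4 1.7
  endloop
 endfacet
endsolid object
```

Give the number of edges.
18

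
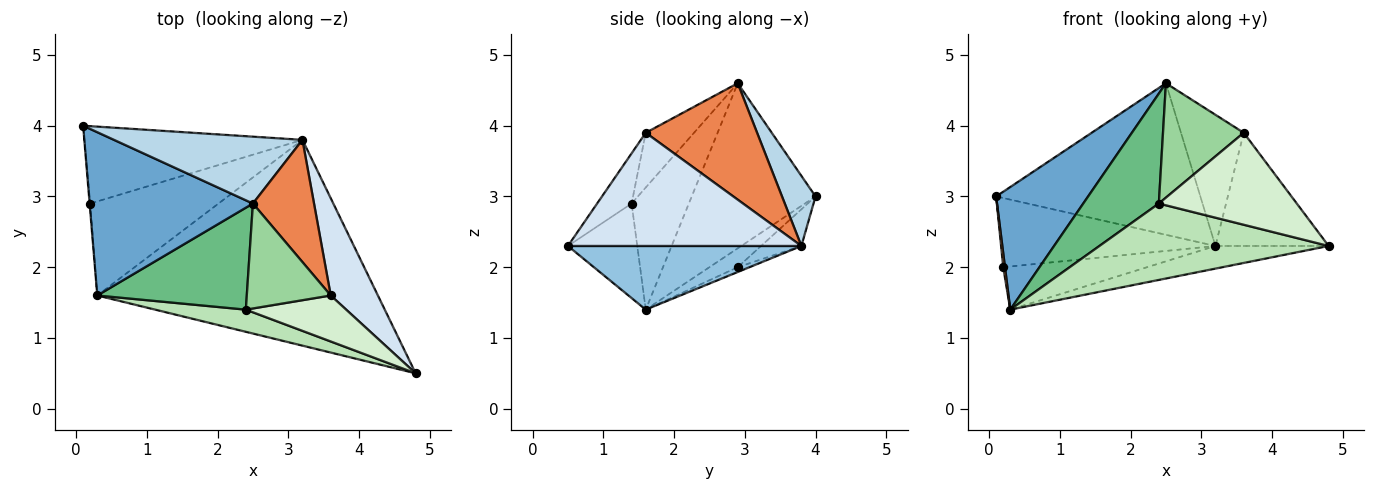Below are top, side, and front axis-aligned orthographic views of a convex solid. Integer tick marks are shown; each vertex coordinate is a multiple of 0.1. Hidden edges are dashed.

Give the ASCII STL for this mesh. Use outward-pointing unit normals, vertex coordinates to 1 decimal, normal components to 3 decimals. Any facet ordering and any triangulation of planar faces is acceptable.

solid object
 facet normal -0.629 -0.467 0.622
  outer loop
   vertex 2.5 2.9 4.6
   vertex 0.1 4.0 3.0
   vertex 0.3 1.6 1.4
  endloop
 endfacet
 facet normal 0.220 0.107 -0.970
  outer loop
   vertex 3.2 3.8 2.3
   vertex 4.8 0.5 2.3
   vertex 0.3 1.6 1.4
  endloop
 endfacet
 facet normal 0.149 0.905 0.399
  outer loop
   vertex 3.2 3.8 2.3
   vertex 0.1 4.0 3.0
   vertex 2.5 2.9 4.6
  endloop
 endfacet
 facet normal 0.843 0.409 0.351
  outer loop
   vertex 3.6 1.6 3.9
   vertex 4.8 0.5 2.3
   vertex 3.2 3.8 2.3
  endloop
 endfacet
 facet normal 0.792 0.446 0.416
  outer loop
   vertex 3.6 1.6 3.9
   vertex 3.2 3.8 2.3
   vertex 2.5 2.9 4.6
  endloop
 endfacet
 facet normal -0.998 -0.062 -0.031
  outer loop
   vertex 0.2 2.9 2.0
   vertex 0.3 1.6 1.4
   vertex 0.1 4.0 3.0
  endloop
 endfacet
 facet normal -0.124 0.661 -0.740
  outer loop
   vertex 0.2 2.9 2.0
   vertex 0.1 4.0 3.0
   vertex 3.2 3.8 2.3
  endloop
 endfacet
 facet normal -0.034 0.417 -0.908
  outer loop
   vertex 0.2 2.9 2.0
   vertex 3.2 3.8 2.3
   vertex 0.3 1.6 1.4
  endloop
 endfacet
 facet normal -0.486 -0.641 0.594
  outer loop
   vertex 2.4 1.4 2.9
   vertex 2.5 2.9 4.6
   vertex 0.3 1.6 1.4
  endloop
 endfacet
 facet normal -0.403 -0.674 0.619
  outer loop
   vertex 2.4 1.4 2.9
   vertex 3.6 1.6 3.9
   vertex 2.5 2.9 4.6
  endloop
 endfacet
 facet normal -0.279 -0.922 0.268
  outer loop
   vertex 2.4 1.4 2.9
   vertex 0.3 1.6 1.4
   vertex 4.8 0.5 2.3
  endloop
 endfacet
 facet normal -0.218 -0.873 0.436
  outer loop
   vertex 2.4 1.4 2.9
   vertex 4.8 0.5 2.3
   vertex 3.6 1.6 3.9
  endloop
 endfacet
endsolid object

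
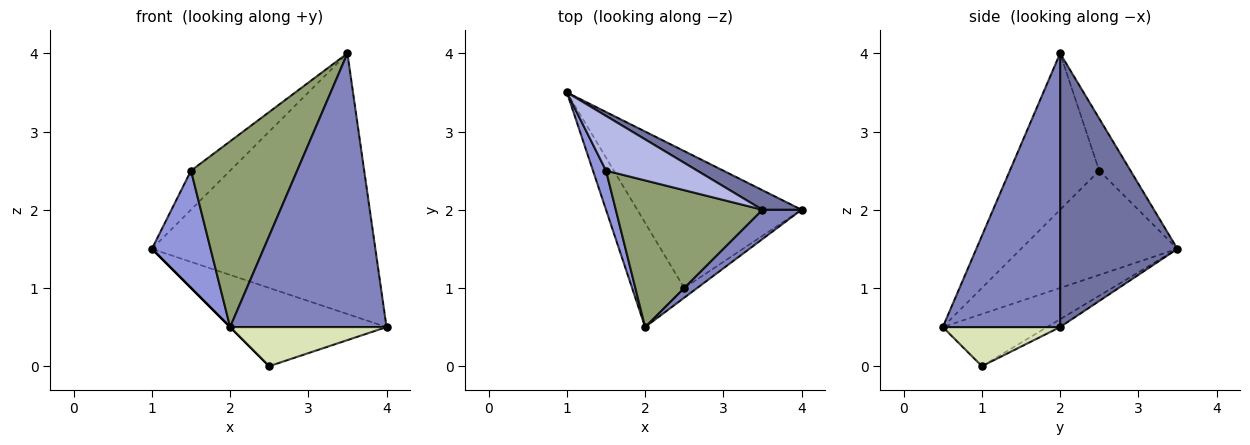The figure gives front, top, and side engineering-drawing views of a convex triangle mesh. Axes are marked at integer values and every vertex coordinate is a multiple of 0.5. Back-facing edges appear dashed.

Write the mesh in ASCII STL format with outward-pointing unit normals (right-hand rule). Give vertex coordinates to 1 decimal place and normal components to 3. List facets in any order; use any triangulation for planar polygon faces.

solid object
 facet normal 0.464 0.883 0.066
  outer loop
   vertex 3.5 2.0 4.0
   vertex 4.0 2.0 0.5
   vertex 1.0 3.5 1.5
  endloop
 endfacet
 facet normal 0.598 -0.797 0.085
  outer loop
   vertex 3.5 2.0 4.0
   vertex 2.0 0.5 0.5
   vertex 4.0 2.0 0.5
  endloop
 endfacet
 facet normal -0.930 -0.349 0.116
  outer loop
   vertex 1.5 2.5 2.5
   vertex 1.0 3.5 1.5
   vertex 2.0 0.5 0.5
  endloop
 endfacet
 facet normal -0.422 0.527 0.738
  outer loop
   vertex 1.5 2.5 2.5
   vertex 3.5 2.0 4.0
   vertex 1.0 3.5 1.5
  endloop
 endfacet
 facet normal -0.551 -0.655 0.517
  outer loop
   vertex 1.5 2.5 2.5
   vertex 2.0 0.5 0.5
   vertex 3.5 2.0 4.0
  endloop
 endfacet
 facet normal -0.041 0.496 -0.868
  outer loop
   vertex 2.5 1.0 0.0
   vertex 1.0 3.5 1.5
   vertex 4.0 2.0 0.5
  endloop
 endfacet
 facet normal -0.707 0.000 -0.707
  outer loop
   vertex 2.5 1.0 0.0
   vertex 2.0 0.5 0.5
   vertex 1.0 3.5 1.5
  endloop
 endfacet
 facet normal 0.588 -0.784 -0.196
  outer loop
   vertex 2.5 1.0 0.0
   vertex 4.0 2.0 0.5
   vertex 2.0 0.5 0.5
  endloop
 endfacet
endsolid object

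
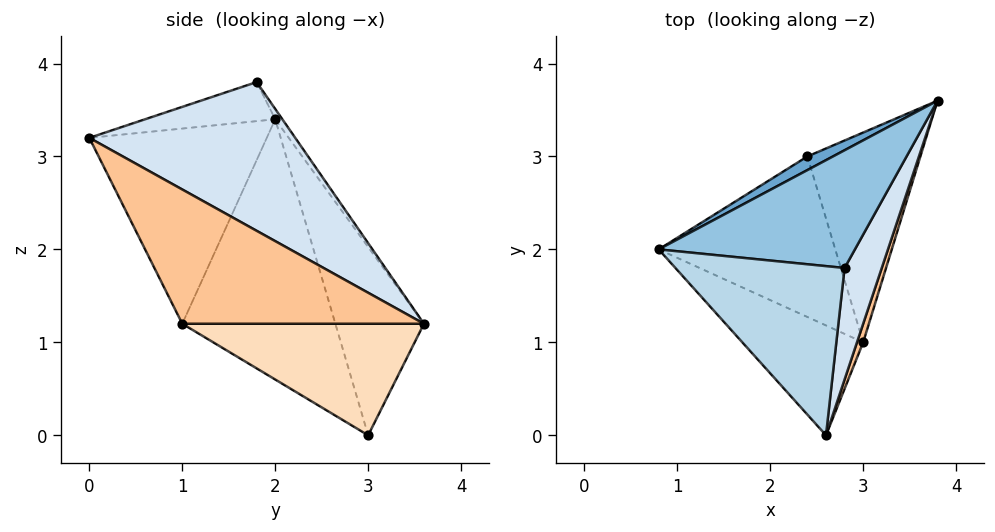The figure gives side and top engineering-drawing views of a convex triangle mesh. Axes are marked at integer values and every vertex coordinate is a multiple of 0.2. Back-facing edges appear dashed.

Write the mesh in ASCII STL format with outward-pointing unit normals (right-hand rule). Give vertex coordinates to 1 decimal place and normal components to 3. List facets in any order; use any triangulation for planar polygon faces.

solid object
 facet normal -0.436 0.898 0.059
  outer loop
   vertex 2.4 3.0 0.0
   vertex 0.8 2.0 3.4
   vertex 3.8 3.6 1.2
  endloop
 endfacet
 facet normal -0.030 0.827 0.561
  outer loop
   vertex 2.8 1.8 3.8
   vertex 3.8 3.6 1.2
   vertex 0.8 2.0 3.4
  endloop
 endfacet
 facet normal -0.215 -0.287 0.933
  outer loop
   vertex 2.8 1.8 3.8
   vertex 0.8 2.0 3.4
   vertex 2.6 0.0 3.2
  endloop
 endfacet
 facet normal 0.953 -0.185 0.238
  outer loop
   vertex 2.8 1.8 3.8
   vertex 2.6 0.0 3.2
   vertex 3.8 3.6 1.2
  endloop
 endfacet
 facet normal -0.692 -0.580 -0.429
  outer loop
   vertex 3.0 1.0 1.2
   vertex 2.6 0.0 3.2
   vertex 0.8 2.0 3.4
  endloop
 endfacet
 facet normal -0.714 -0.505 -0.485
  outer loop
   vertex 3.0 1.0 1.2
   vertex 0.8 2.0 3.4
   vertex 2.4 3.0 0.0
  endloop
 endfacet
 facet normal 0.955 -0.294 0.044
  outer loop
   vertex 3.0 1.0 1.2
   vertex 3.8 3.6 1.2
   vertex 2.6 0.0 3.2
  endloop
 endfacet
 facet normal 0.687 -0.211 -0.696
  outer loop
   vertex 3.0 1.0 1.2
   vertex 2.4 3.0 0.0
   vertex 3.8 3.6 1.2
  endloop
 endfacet
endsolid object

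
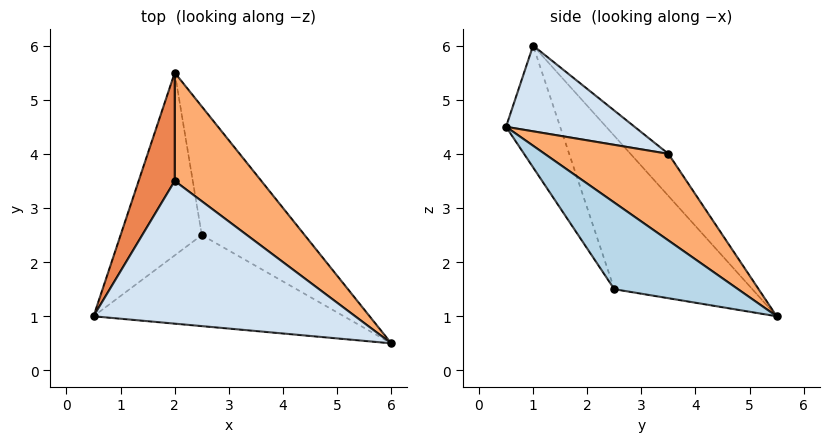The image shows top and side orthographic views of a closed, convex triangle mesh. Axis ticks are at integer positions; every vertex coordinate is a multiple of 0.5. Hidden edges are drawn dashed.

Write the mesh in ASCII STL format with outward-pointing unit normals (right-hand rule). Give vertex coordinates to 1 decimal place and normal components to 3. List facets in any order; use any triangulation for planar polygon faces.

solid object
 facet normal -0.187 -0.904 -0.384
  outer loop
   vertex 2.5 2.5 1.5
   vertex 6.0 0.5 4.5
   vertex 0.5 1.0 6.0
  endloop
 endfacet
 facet normal -0.862 -0.220 -0.456
  outer loop
   vertex 2.5 2.5 1.5
   vertex 0.5 1.0 6.0
   vertex 2.0 5.5 1.0
  endloop
 endfacet
 facet normal 0.644 -0.020 -0.765
  outer loop
   vertex 2.5 2.5 1.5
   vertex 2.0 5.5 1.0
   vertex 6.0 0.5 4.5
  endloop
 endfacet
 facet normal 0.270 0.497 0.824
  outer loop
   vertex 2.0 3.5 4.0
   vertex 0.5 1.0 6.0
   vertex 6.0 0.5 4.5
  endloop
 endfacet
 facet normal -0.543 0.699 0.466
  outer loop
   vertex 2.0 3.5 4.0
   vertex 2.0 5.5 1.0
   vertex 0.5 1.0 6.0
  endloop
 endfacet
 facet normal 0.485 0.728 0.485
  outer loop
   vertex 2.0 3.5 4.0
   vertex 6.0 0.5 4.5
   vertex 2.0 5.5 1.0
  endloop
 endfacet
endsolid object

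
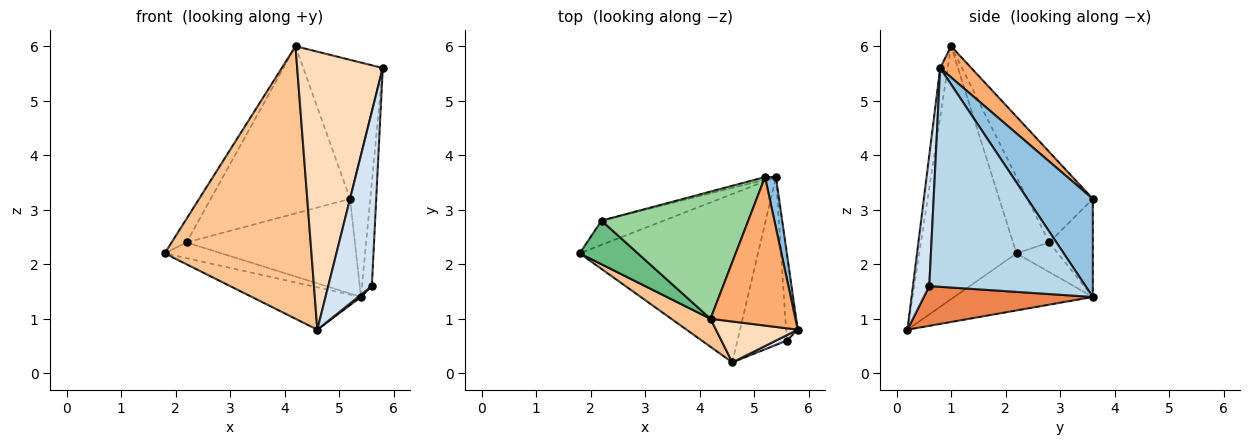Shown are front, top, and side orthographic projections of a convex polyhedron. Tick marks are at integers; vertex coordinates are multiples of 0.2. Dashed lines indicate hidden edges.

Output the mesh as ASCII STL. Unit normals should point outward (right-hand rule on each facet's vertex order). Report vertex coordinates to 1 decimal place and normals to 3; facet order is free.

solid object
 facet normal -0.296 0.233 -0.926
  outer loop
   vertex 4.6 0.2 0.8
   vertex 1.8 2.2 2.2
   vertex 5.4 3.6 1.4
  endloop
 endfacet
 facet normal 0.950 0.294 0.106
  outer loop
   vertex 5.2 3.6 3.2
   vertex 5.8 0.8 5.6
   vertex 5.4 3.6 1.4
  endloop
 endfacet
 facet normal 0.997 0.063 -0.053
  outer loop
   vertex 5.6 0.6 1.6
   vertex 5.4 3.6 1.4
   vertex 5.8 0.8 5.6
  endloop
 endfacet
 facet normal 0.351 -0.936 0.029
  outer loop
   vertex 5.6 0.6 1.6
   vertex 5.8 0.8 5.6
   vertex 4.6 0.2 0.8
  endloop
 endfacet
 facet normal 0.627 -0.010 -0.779
  outer loop
   vertex 5.6 0.6 1.6
   vertex 4.6 0.2 0.8
   vertex 5.4 3.6 1.4
  endloop
 endfacet
 facet normal 0.259 0.660 0.705
  outer loop
   vertex 4.2 1.0 6.0
   vertex 5.8 0.8 5.6
   vertex 5.2 3.6 3.2
  endloop
 endfacet
 facet normal -0.550 -0.830 0.085
  outer loop
   vertex 4.2 1.0 6.0
   vertex 1.8 2.2 2.2
   vertex 4.6 0.2 0.8
  endloop
 endfacet
 facet normal -0.087 -0.986 0.145
  outer loop
   vertex 4.2 1.0 6.0
   vertex 4.6 0.2 0.8
   vertex 5.8 0.8 5.6
  endloop
 endfacet
 facet normal -0.756 0.312 0.576
  outer loop
   vertex 2.2 2.8 2.4
   vertex 1.8 2.2 2.2
   vertex 4.2 1.0 6.0
  endloop
 endfacet
 facet normal -0.350 0.745 0.567
  outer loop
   vertex 2.2 2.8 2.4
   vertex 4.2 1.0 6.0
   vertex 5.2 3.6 3.2
  endloop
 endfacet
 facet normal -0.370 0.506 -0.779
  outer loop
   vertex 2.2 2.8 2.4
   vertex 5.4 3.6 1.4
   vertex 1.8 2.2 2.2
  endloop
 endfacet
 facet normal -0.251 0.968 -0.028
  outer loop
   vertex 2.2 2.8 2.4
   vertex 5.2 3.6 3.2
   vertex 5.4 3.6 1.4
  endloop
 endfacet
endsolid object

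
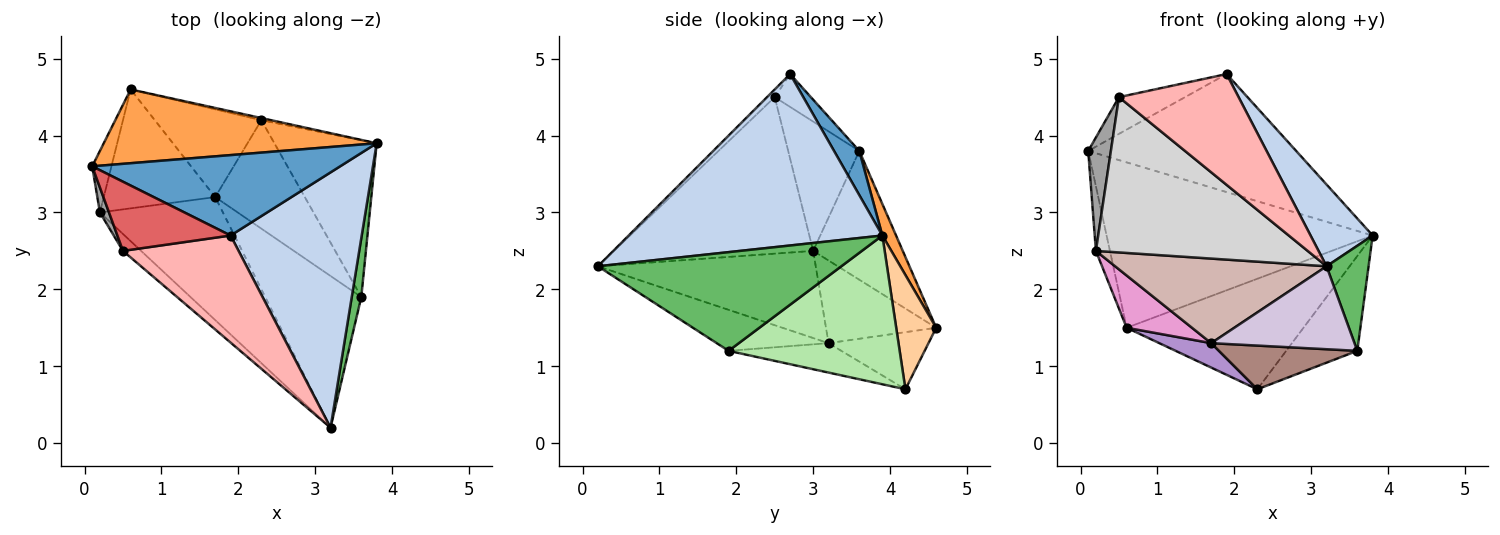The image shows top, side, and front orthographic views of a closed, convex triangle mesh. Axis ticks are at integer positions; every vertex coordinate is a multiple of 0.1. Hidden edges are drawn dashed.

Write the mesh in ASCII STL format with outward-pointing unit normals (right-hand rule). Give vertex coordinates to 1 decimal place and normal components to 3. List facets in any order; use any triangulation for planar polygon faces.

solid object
 facet normal 0.100 0.822 0.560
  outer loop
   vertex 1.9 2.7 4.8
   vertex 3.8 3.9 2.7
   vertex 0.1 3.6 3.8
  endloop
 endfacet
 facet normal 0.780 -0.191 0.596
  outer loop
   vertex 1.9 2.7 4.8
   vertex 3.2 0.2 2.3
   vertex 3.8 3.9 2.7
  endloop
 endfacet
 facet normal 0.047 0.912 0.407
  outer loop
   vertex 0.6 4.6 1.5
   vertex 0.1 3.6 3.8
   vertex 3.8 3.9 2.7
  endloop
 endfacet
 facet normal 0.220 0.975 -0.019
  outer loop
   vertex 0.6 4.6 1.5
   vertex 3.8 3.9 2.7
   vertex 2.3 4.2 0.7
  endloop
 endfacet
 facet normal 0.981 -0.169 0.095
  outer loop
   vertex 3.6 1.9 1.2
   vertex 3.8 3.9 2.7
   vertex 3.2 0.2 2.3
  endloop
 endfacet
 facet normal 0.780 0.324 -0.536
  outer loop
   vertex 3.6 1.9 1.2
   vertex 2.3 4.2 0.7
   vertex 3.8 3.9 2.7
  endloop
 endfacet
 facet normal -0.248 0.454 0.856
  outer loop
   vertex 0.5 2.5 4.5
   vertex 1.9 2.7 4.8
   vertex 0.1 3.6 3.8
  endloop
 endfacet
 facet normal -0.046 -0.718 0.694
  outer loop
   vertex 0.5 2.5 4.5
   vertex 3.2 0.2 2.3
   vertex 1.9 2.7 4.8
  endloop
 endfacet
 facet normal -0.459 -0.238 -0.856
  outer loop
   vertex 1.7 3.2 1.3
   vertex 0.6 4.6 1.5
   vertex 2.3 4.2 0.7
  endloop
 endfacet
 facet normal -0.351 -0.449 -0.822
  outer loop
   vertex 1.7 3.2 1.3
   vertex 3.6 1.9 1.2
   vertex 3.2 0.2 2.3
  endloop
 endfacet
 facet normal -0.291 -0.358 -0.887
  outer loop
   vertex 1.7 3.2 1.3
   vertex 2.3 4.2 0.7
   vertex 3.6 1.9 1.2
  endloop
 endfacet
 facet normal -0.504 -0.489 -0.712
  outer loop
   vertex 0.2 3.0 2.5
   vertex 1.7 3.2 1.3
   vertex 3.2 0.2 2.3
  endloop
 endfacet
 facet normal -0.562 -0.333 -0.757
  outer loop
   vertex 0.2 3.0 2.5
   vertex 0.6 4.6 1.5
   vertex 1.7 3.2 1.3
  endloop
 endfacet
 facet normal -0.977 0.153 -0.146
  outer loop
   vertex 0.2 3.0 2.5
   vertex 0.1 3.6 3.8
   vertex 0.6 4.6 1.5
  endloop
 endfacet
 facet normal -0.951 -0.303 0.067
  outer loop
   vertex 0.2 3.0 2.5
   vertex 0.5 2.5 4.5
   vertex 0.1 3.6 3.8
  endloop
 endfacet
 facet normal -0.683 -0.726 -0.079
  outer loop
   vertex 0.2 3.0 2.5
   vertex 3.2 0.2 2.3
   vertex 0.5 2.5 4.5
  endloop
 endfacet
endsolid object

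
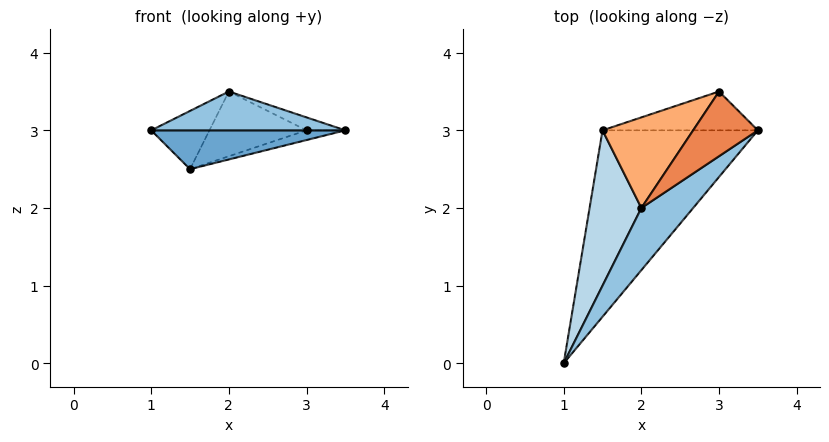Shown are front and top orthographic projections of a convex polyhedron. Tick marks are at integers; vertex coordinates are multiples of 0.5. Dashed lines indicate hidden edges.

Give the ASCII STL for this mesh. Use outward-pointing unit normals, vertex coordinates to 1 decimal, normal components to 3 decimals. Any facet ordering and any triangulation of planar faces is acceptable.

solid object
 facet normal 0.238 -0.198 -0.951
  outer loop
   vertex 1.5 3.0 2.5
   vertex 3.5 3.0 3.0
   vertex 1.0 0.0 3.0
  endloop
 endfacet
 facet normal 0.537 -0.447 0.716
  outer loop
   vertex 2.0 2.0 3.5
   vertex 1.0 0.0 3.0
   vertex 3.5 3.0 3.0
  endloop
 endfacet
 facet normal -0.760 0.228 0.608
  outer loop
   vertex 2.0 2.0 3.5
   vertex 1.5 3.0 2.5
   vertex 1.0 0.0 3.0
  endloop
 endfacet
 facet normal 0.236 0.236 -0.943
  outer loop
   vertex 3.0 3.5 3.0
   vertex 3.5 3.0 3.0
   vertex 1.5 3.0 2.5
  endloop
 endfacet
 facet normal 0.192 0.192 0.962
  outer loop
   vertex 3.0 3.5 3.0
   vertex 2.0 2.0 3.5
   vertex 3.5 3.0 3.0
  endloop
 endfacet
 facet normal -0.422 0.527 0.738
  outer loop
   vertex 3.0 3.5 3.0
   vertex 1.5 3.0 2.5
   vertex 2.0 2.0 3.5
  endloop
 endfacet
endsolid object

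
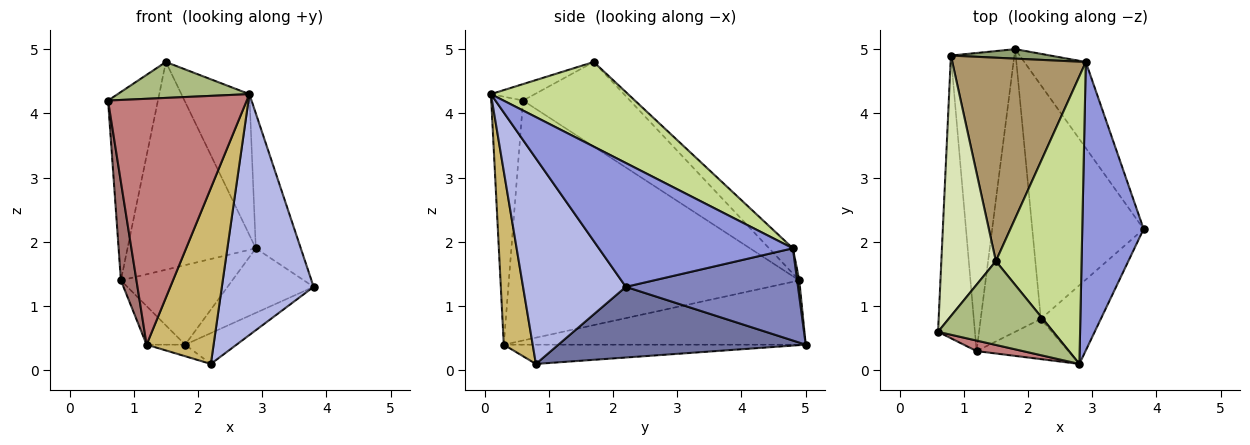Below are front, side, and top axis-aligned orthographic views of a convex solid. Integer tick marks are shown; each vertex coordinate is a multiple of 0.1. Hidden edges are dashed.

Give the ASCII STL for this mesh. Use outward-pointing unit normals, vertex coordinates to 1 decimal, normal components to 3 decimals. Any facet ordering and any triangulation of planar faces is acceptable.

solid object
 facet normal 0.533 0.111 -0.839
  outer loop
   vertex 2.2 0.8 0.1
   vertex 1.8 5.0 0.4
   vertex 3.8 2.2 1.3
  endloop
 endfacet
 facet normal 0.768 0.384 -0.512
  outer loop
   vertex 2.9 4.8 1.9
   vertex 3.8 2.2 1.3
   vertex 1.8 5.0 0.4
  endloop
 endfacet
 facet normal 0.877 0.203 0.435
  outer loop
   vertex 2.8 0.1 4.3
   vertex 3.8 2.2 1.3
   vertex 2.9 4.8 1.9
  endloop
 endfacet
 facet normal 0.729 -0.651 -0.213
  outer loop
   vertex 2.8 0.1 4.3
   vertex 2.2 0.8 0.1
   vertex 3.8 2.2 1.3
  endloop
 endfacet
 facet normal 0.019 0.993 0.118
  outer loop
   vertex 0.8 4.9 1.4
   vertex 2.9 4.8 1.9
   vertex 1.8 5.0 0.4
  endloop
 endfacet
 facet normal -0.130 -0.391 0.911
  outer loop
   vertex 1.5 1.7 4.8
   vertex 0.6 0.6 4.2
   vertex 2.8 0.1 4.3
  endloop
 endfacet
 facet normal 0.663 0.329 0.672
  outer loop
   vertex 1.5 1.7 4.8
   vertex 2.8 0.1 4.3
   vertex 2.9 4.8 1.9
  endloop
 endfacet
 facet normal -0.782 0.365 0.505
  outer loop
   vertex 1.5 1.7 4.8
   vertex 0.8 4.9 1.4
   vertex 0.6 0.6 4.2
  endloop
 endfacet
 facet normal -0.131 0.708 0.694
  outer loop
   vertex 1.5 1.7 4.8
   vertex 2.9 4.8 1.9
   vertex 0.8 4.9 1.4
  endloop
 endfacet
 facet normal 0.388 -0.899 -0.205
  outer loop
   vertex 1.2 0.3 0.4
   vertex 2.2 0.8 0.1
   vertex 2.8 0.1 4.3
  endloop
 endfacet
 facet normal -0.305 0.039 -0.952
  outer loop
   vertex 1.2 0.3 0.4
   vertex 1.8 5.0 0.4
   vertex 2.2 0.8 0.1
  endloop
 endfacet
 facet normal -0.709 0.090 -0.700
  outer loop
   vertex 1.2 0.3 0.4
   vertex 0.8 4.9 1.4
   vertex 1.8 5.0 0.4
  endloop
 endfacet
 facet normal -0.987 -0.053 -0.152
  outer loop
   vertex 1.2 0.3 0.4
   vertex 0.6 0.6 4.2
   vertex 0.8 4.9 1.4
  endloop
 endfacet
 facet normal -0.223 -0.974 0.042
  outer loop
   vertex 1.2 0.3 0.4
   vertex 2.8 0.1 4.3
   vertex 0.6 0.6 4.2
  endloop
 endfacet
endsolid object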